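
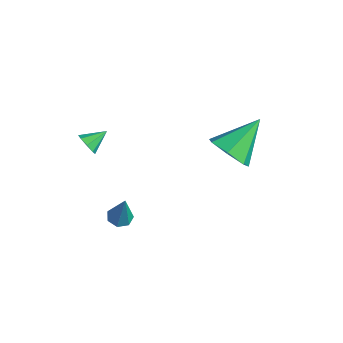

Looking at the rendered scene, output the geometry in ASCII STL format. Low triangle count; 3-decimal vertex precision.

solid 
facet normal -0.267 0.029 -0.963
outer loop
vertex -0.449 -3.233 -2.451
vertex -1.017 -3.255 -2.294
vertex -0.677 -2.78 -2.374
endloop
endfacet
facet normal 0.896 0.438 0.075
outer loop
vertex -0.449 -3.233 -2.451
vertex -0.677 -2.78 -2.374
vertex -0.563 -3.305 -0.666
endloop
endfacet
facet normal -0.269 0.030 -0.963
outer loop
vertex -0.677 -2.78 -2.374
vertex -1.017 -3.255 -2.294
vertex -1.16 -2.686 -2.236
endloop
endfacet
facet normal 0.257 0.928 0.268
outer loop
vertex -0.677 -2.78 -2.374
vertex -1.16 -2.686 -2.236
vertex -0.563 -3.305 -0.666
endloop
endfacet
facet normal -0.270 0.030 -0.962
outer loop
vertex -1.16 -2.686 -2.236
vertex -1.017 -3.255 -2.294
vertex -1.536 -3.02 -2.141
endloop
endfacet
facet normal -0.513 0.714 0.477
outer loop
vertex -1.16 -2.686 -2.236
vertex -1.536 -3.02 -2.141
vertex -0.563 -3.305 -0.666
endloop
endfacet
facet normal -0.270 0.030 -0.962
outer loop
vertex -1.536 -3.02 -2.141
vertex -1.017 -3.255 -2.294
vertex -1.521 -3.531 -2.161
endloop
endfacet
facet normal -0.838 -0.046 0.544
outer loop
vertex -1.536 -3.02 -2.141
vertex -1.521 -3.531 -2.161
vertex -0.563 -3.305 -0.666
endloop
endfacet
facet normal -0.270 0.030 -0.962
outer loop
vertex -1.521 -3.531 -2.161
vertex -1.017 -3.255 -2.294
vertex -1.127 -3.835 -2.281
endloop
endfacet
facet normal -0.471 -0.776 0.419
outer loop
vertex -1.521 -3.531 -2.161
vertex -1.127 -3.835 -2.281
vertex -0.563 -3.305 -0.666
endloop
endfacet
facet normal -0.269 0.029 -0.963
outer loop
vertex -1.127 -3.835 -2.281
vertex -1.017 -3.255 -2.294
vertex -0.65 -3.702 -2.41
endloop
endfacet
facet normal 0.312 -0.930 0.196
outer loop
vertex -1.127 -3.835 -2.281
vertex -0.65 -3.702 -2.41
vertex -0.563 -3.305 -0.666
endloop
endfacet
facet normal -0.267 0.030 -0.963
outer loop
vertex -0.65 -3.702 -2.41
vertex -1.017 -3.255 -2.294
vertex -0.449 -3.233 -2.451
endloop
endfacet
facet normal 0.920 -0.390 0.043
outer loop
vertex -0.65 -3.702 -2.41
vertex -0.449 -3.233 -2.451
vertex -0.563 -3.305 -0.666
endloop
endfacet
facet normal -0.165 -0.890 -0.425
outer loop
vertex -1.446 -4.129 2.567
vertex -1.896 -4.208 2.907
vertex -1.816 -3.977 2.392
endloop
endfacet
facet normal 0.525 0.661 -0.536
outer loop
vertex -1.446 -4.129 2.567
vertex -1.816 -3.977 2.392
vertex -1.724 -3.272 3.353
endloop
endfacet
facet normal -0.164 -0.890 -0.425
outer loop
vertex -1.816 -3.977 2.392
vertex -1.896 -4.208 2.907
vertex -2.233 -3.961 2.519
endloop
endfacet
facet normal -0.145 0.804 -0.576
outer loop
vertex -1.816 -3.977 2.392
vertex -2.233 -3.961 2.519
vertex -1.724 -3.272 3.353
endloop
endfacet
facet normal -0.165 -0.891 -0.424
outer loop
vertex -2.233 -3.961 2.519
vertex -1.896 -4.208 2.907
vertex -2.453 -4.089 2.874
endloop
endfacet
facet normal -0.684 0.709 -0.168
outer loop
vertex -2.233 -3.961 2.519
vertex -2.453 -4.089 2.874
vertex -1.724 -3.272 3.353
endloop
endfacet
facet normal -0.165 -0.890 -0.424
outer loop
vertex -2.453 -4.089 2.874
vertex -1.896 -4.208 2.907
vertex -2.346 -4.287 3.248
endloop
endfacet
facet normal -0.781 0.432 0.452
outer loop
vertex -2.453 -4.089 2.874
vertex -2.346 -4.287 3.248
vertex -1.724 -3.272 3.353
endloop
endfacet
facet normal -0.164 -0.891 -0.423
outer loop
vertex -2.346 -4.287 3.248
vertex -1.896 -4.208 2.907
vertex -1.976 -4.438 3.423
endloop
endfacet
facet normal -0.377 0.137 0.916
outer loop
vertex -2.346 -4.287 3.248
vertex -1.976 -4.438 3.423
vertex -1.724 -3.272 3.353
endloop
endfacet
facet normal -0.163 -0.892 -0.423
outer loop
vertex -1.976 -4.438 3.423
vertex -1.896 -4.208 2.907
vertex -1.559 -4.454 3.296
endloop
endfacet
facet normal 0.291 -0.005 0.957
outer loop
vertex -1.976 -4.438 3.423
vertex -1.559 -4.454 3.296
vertex -1.724 -3.272 3.353
endloop
endfacet
facet normal -0.163 -0.892 -0.423
outer loop
vertex -1.559 -4.454 3.296
vertex -1.896 -4.208 2.907
vertex -1.339 -4.326 2.941
endloop
endfacet
facet normal 0.832 0.090 0.548
outer loop
vertex -1.559 -4.454 3.296
vertex -1.339 -4.326 2.941
vertex -1.724 -3.272 3.353
endloop
endfacet
facet normal -0.163 -0.891 -0.423
outer loop
vertex -1.339 -4.326 2.941
vertex -1.896 -4.208 2.907
vertex -1.446 -4.129 2.567
endloop
endfacet
facet normal 0.927 0.367 -0.072
outer loop
vertex -1.339 -4.326 2.941
vertex -1.446 -4.129 2.567
vertex -1.724 -3.272 3.353
endloop
endfacet
facet normal -0.002 -0.815 -0.580
outer loop
vertex 2.27 0.763 1.478
vertex 1.198 0.878 1.32
vertex 2.02 1.292 0.735
endloop
endfacet
facet normal 0.877 0.478 0.045
outer loop
vertex 2.27 0.763 1.478
vertex 2.02 1.292 0.735
vertex 1.202 2.622 2.56
endloop
endfacet
facet normal -0.002 -0.815 -0.580
outer loop
vertex 2.02 1.292 0.735
vertex 1.198 0.878 1.32
vertex 1.151 1.509 0.433
endloop
endfacet
facet normal 0.358 0.824 -0.440
outer loop
vertex 2.02 1.292 0.735
vertex 1.151 1.509 0.433
vertex 1.202 2.622 2.56
endloop
endfacet
facet normal -0.002 -0.815 -0.580
outer loop
vertex 1.151 1.509 0.433
vertex 1.198 0.878 1.32
vertex 0.317 1.251 0.798
endloop
endfacet
facet normal -0.429 0.805 -0.411
outer loop
vertex 1.151 1.509 0.433
vertex 0.317 1.251 0.798
vertex 1.202 2.622 2.56
endloop
endfacet
facet normal -0.001 -0.815 -0.580
outer loop
vertex 0.317 1.251 0.798
vertex 1.198 0.878 1.32
vertex 0.147 0.712 1.556
endloop
endfacet
facet normal -0.893 0.436 0.110
outer loop
vertex 0.317 1.251 0.798
vertex 0.147 0.712 1.556
vertex 1.202 2.622 2.56
endloop
endfacet
facet normal -0.001 -0.815 -0.579
outer loop
vertex 0.147 0.712 1.556
vertex 1.198 0.878 1.32
vertex 0.768 0.298 2.137
endloop
endfacet
facet normal -0.685 -0.005 0.729
outer loop
vertex 0.147 0.712 1.556
vertex 0.768 0.298 2.137
vertex 1.202 2.622 2.56
endloop
endfacet
facet normal -0.002 -0.815 -0.579
outer loop
vertex 0.768 0.298 2.137
vertex 1.198 0.878 1.32
vertex 1.713 0.321 2.102
endloop
endfacet
facet normal 0.041 -0.186 0.982
outer loop
vertex 0.768 0.298 2.137
vertex 1.713 0.321 2.102
vertex 1.202 2.622 2.56
endloop
endfacet
facet normal -0.002 -0.815 -0.579
outer loop
vertex 1.713 0.321 2.102
vertex 1.198 0.878 1.32
vertex 2.27 0.763 1.478
endloop
endfacet
facet normal 0.736 0.029 0.677
outer loop
vertex 1.713 0.321 2.102
vertex 2.27 0.763 1.478
vertex 1.202 2.622 2.56
endloop
endfacet

endsolid


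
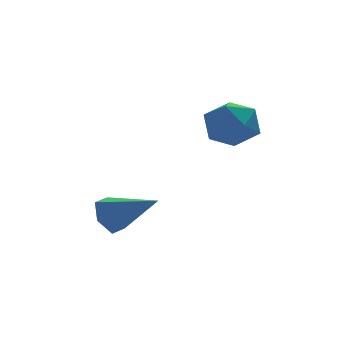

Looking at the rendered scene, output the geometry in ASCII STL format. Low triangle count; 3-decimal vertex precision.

solid 
facet normal -0.693 0.534 -0.485
outer loop
vertex -1.631 1.572 -4.213
vertex -2.087 1.531 -3.606
vertex -1.596 2.107 -3.674
endloop
endfacet
facet normal 0.911 0.261 -0.319
outer loop
vertex -1.631 1.572 -4.213
vertex -1.596 2.107 -3.674
vertex -0.813 0.549 -2.714
endloop
endfacet
facet normal -0.693 0.533 -0.485
outer loop
vertex -1.596 2.107 -3.674
vertex -2.087 1.531 -3.606
vertex -2.052 2.066 -3.068
endloop
endfacet
facet normal 0.610 0.615 0.500
outer loop
vertex -1.596 2.107 -3.674
vertex -2.052 2.066 -3.068
vertex -0.813 0.549 -2.714
endloop
endfacet
facet normal -0.693 0.533 -0.485
outer loop
vertex -2.052 2.066 -3.068
vertex -2.087 1.531 -3.606
vertex -2.543 1.49 -3.0
endloop
endfacet
facet normal -0.068 0.174 0.982
outer loop
vertex -2.052 2.066 -3.068
vertex -2.543 1.49 -3.0
vertex -0.813 0.549 -2.714
endloop
endfacet
facet normal -0.692 0.534 -0.485
outer loop
vertex -2.543 1.49 -3.0
vertex -2.087 1.531 -3.606
vertex -2.579 0.955 -3.538
endloop
endfacet
facet normal -0.444 -0.620 0.646
outer loop
vertex -2.543 1.49 -3.0
vertex -2.579 0.955 -3.538
vertex -0.813 0.549 -2.714
endloop
endfacet
facet normal -0.692 0.534 -0.485
outer loop
vertex -2.579 0.955 -3.538
vertex -2.087 1.531 -3.606
vertex -2.122 0.996 -4.145
endloop
endfacet
facet normal -0.143 -0.974 -0.174
outer loop
vertex -2.579 0.955 -3.538
vertex -2.122 0.996 -4.145
vertex -0.813 0.549 -2.714
endloop
endfacet
facet normal -0.693 0.534 -0.485
outer loop
vertex -2.122 0.996 -4.145
vertex -2.087 1.531 -3.606
vertex -1.631 1.572 -4.213
endloop
endfacet
facet normal 0.535 -0.533 -0.656
outer loop
vertex -2.122 0.996 -4.145
vertex -1.631 1.572 -4.213
vertex -0.813 0.549 -2.714
endloop
endfacet
facet normal -0.993 -0.006 -0.122
outer loop
vertex 1.021 1.692 -0.735
vertex 0.944 0.976 -0.074
vertex 0.904 1.911 0.21
endloop
endfacet
facet normal -0.725 0.646 -0.239
outer loop
vertex 1.021 1.692 -0.735
vertex 0.904 1.911 0.21
vertex 1.537 2.419 -0.335
endloop
endfacet
facet normal -0.246 0.595 -0.765
outer loop
vertex 1.021 1.692 -0.735
vertex 1.537 2.419 -0.335
vertex 1.968 1.799 -0.956
endloop
endfacet
facet normal -0.217 -0.087 -0.972
outer loop
vertex 1.021 1.692 -0.735
vertex 1.968 1.799 -0.956
vertex 1.601 0.907 -0.794
endloop
endfacet
facet normal -0.678 -0.458 -0.575
outer loop
vertex 1.021 1.692 -0.735
vertex 1.601 0.907 -0.794
vertex 0.944 0.976 -0.074
endloop
endfacet
facet normal -0.383 0.854 0.352
outer loop
vertex 1.537 2.419 -0.335
vertex 0.904 1.911 0.21
vertex 1.779 2.153 0.574
endloop
endfacet
facet normal -0.816 -0.200 0.542
outer loop
vertex 0.904 1.911 0.21
vertex 0.944 0.976 -0.074
vertex 1.412 1.261 0.736
endloop
endfacet
facet normal -0.307 -0.932 -0.191
outer loop
vertex 0.944 0.976 -0.074
vertex 1.601 0.907 -0.794
vertex 1.843 0.641 0.115
endloop
endfacet
facet normal 0.439 -0.332 -0.835
outer loop
vertex 1.601 0.907 -0.794
vertex 1.968 1.799 -0.956
vertex 2.476 1.149 -0.43
endloop
endfacet
facet normal 0.393 0.773 -0.499
outer loop
vertex 1.968 1.799 -0.956
vertex 1.537 2.419 -0.335
vertex 2.436 2.084 -0.146
endloop
endfacet
facet normal 0.217 0.087 0.972
outer loop
vertex 2.359 1.368 0.515
vertex 1.779 2.153 0.574
vertex 1.412 1.261 0.736
endloop
endfacet
facet normal 0.246 -0.595 0.765
outer loop
vertex 2.359 1.368 0.515
vertex 1.412 1.261 0.736
vertex 1.843 0.641 0.115
endloop
endfacet
facet normal 0.725 -0.646 0.239
outer loop
vertex 2.359 1.368 0.515
vertex 1.843 0.641 0.115
vertex 2.476 1.149 -0.43
endloop
endfacet
facet normal 0.993 0.006 0.122
outer loop
vertex 2.359 1.368 0.515
vertex 2.476 1.149 -0.43
vertex 2.436 2.084 -0.146
endloop
endfacet
facet normal 0.678 0.458 0.575
outer loop
vertex 2.359 1.368 0.515
vertex 2.436 2.084 -0.146
vertex 1.779 2.153 0.574
endloop
endfacet
facet normal -0.439 0.332 0.835
outer loop
vertex 1.412 1.261 0.736
vertex 1.779 2.153 0.574
vertex 0.904 1.911 0.21
endloop
endfacet
facet normal -0.393 -0.773 0.499
outer loop
vertex 1.843 0.641 0.115
vertex 1.412 1.261 0.736
vertex 0.944 0.976 -0.074
endloop
endfacet
facet normal 0.383 -0.854 -0.352
outer loop
vertex 2.476 1.149 -0.43
vertex 1.843 0.641 0.115
vertex 1.601 0.907 -0.794
endloop
endfacet
facet normal 0.816 0.200 -0.542
outer loop
vertex 2.436 2.084 -0.146
vertex 2.476 1.149 -0.43
vertex 1.968 1.799 -0.956
endloop
endfacet
facet normal 0.307 0.932 0.191
outer loop
vertex 1.779 2.153 0.574
vertex 2.436 2.084 -0.146
vertex 1.537 2.419 -0.335
endloop
endfacet

endsolid


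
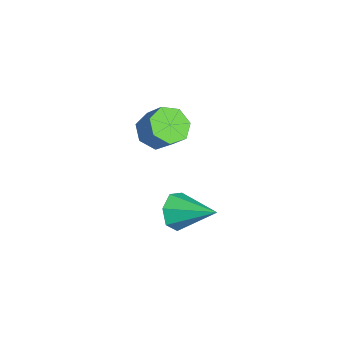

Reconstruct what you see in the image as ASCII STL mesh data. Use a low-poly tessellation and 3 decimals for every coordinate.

solid 
facet normal -0.528 -0.437 -0.728
outer loop
vertex 3.176 -1.511 -1.02
vertex 2.561 -1.483 -0.591
vertex 2.814 -0.974 -1.08
endloop
endfacet
facet normal 0.642 0.357 -0.679
outer loop
vertex 3.176 -1.511 -1.02
vertex 2.814 -0.974 -1.08
vertex 3.714 -1.065 -0.277
endloop
endfacet
facet normal 0.642 0.357 -0.679
outer loop
vertex 3.714 -1.065 -0.277
vertex 2.814 -0.974 -1.08
vertex 3.352 -0.528 -0.337
endloop
endfacet
facet normal 0.527 0.437 0.729
outer loop
vertex 3.714 -1.065 -0.277
vertex 3.352 -0.528 -0.337
vertex 3.099 -1.037 0.151
endloop
endfacet
facet normal -0.527 -0.438 -0.728
outer loop
vertex 2.814 -0.974 -1.08
vertex 2.561 -1.483 -0.591
vertex 2.262 -0.82 -0.773
endloop
endfacet
facet normal -0.034 0.868 -0.496
outer loop
vertex 2.814 -0.974 -1.08
vertex 2.262 -0.82 -0.773
vertex 3.352 -0.528 -0.337
endloop
endfacet
facet normal -0.034 0.868 -0.496
outer loop
vertex 3.352 -0.528 -0.337
vertex 2.262 -0.82 -0.773
vertex 2.8 -0.374 -0.03
endloop
endfacet
facet normal 0.527 0.437 0.729
outer loop
vertex 3.352 -0.528 -0.337
vertex 2.8 -0.374 -0.03
vertex 3.099 -1.037 0.151
endloop
endfacet
facet normal -0.527 -0.438 -0.728
outer loop
vertex 2.262 -0.82 -0.773
vertex 2.561 -1.483 -0.591
vertex 1.935 -1.165 -0.329
endloop
endfacet
facet normal -0.685 0.726 0.060
outer loop
vertex 2.262 -0.82 -0.773
vertex 1.935 -1.165 -0.329
vertex 2.8 -0.374 -0.03
endloop
endfacet
facet normal -0.685 0.726 0.060
outer loop
vertex 2.8 -0.374 -0.03
vertex 1.935 -1.165 -0.329
vertex 2.473 -0.719 0.414
endloop
endfacet
facet normal 0.528 0.437 0.728
outer loop
vertex 2.8 -0.374 -0.03
vertex 2.473 -0.719 0.414
vertex 3.099 -1.037 0.151
endloop
endfacet
facet normal -0.527 -0.437 -0.729
outer loop
vertex 1.935 -1.165 -0.329
vertex 2.561 -1.483 -0.591
vertex 2.079 -1.75 -0.082
endloop
endfacet
facet normal -0.820 0.039 0.571
outer loop
vertex 1.935 -1.165 -0.329
vertex 2.079 -1.75 -0.082
vertex 2.473 -0.719 0.414
endloop
endfacet
facet normal -0.820 0.039 0.571
outer loop
vertex 2.473 -0.719 0.414
vertex 2.079 -1.75 -0.082
vertex 2.617 -1.304 0.661
endloop
endfacet
facet normal 0.528 0.437 0.728
outer loop
vertex 2.473 -0.719 0.414
vertex 2.617 -1.304 0.661
vertex 3.099 -1.037 0.151
endloop
endfacet
facet normal -0.528 -0.436 -0.729
outer loop
vertex 2.079 -1.75 -0.082
vertex 2.561 -1.483 -0.591
vertex 2.587 -2.134 -0.22
endloop
endfacet
facet normal -0.337 -0.680 0.652
outer loop
vertex 2.079 -1.75 -0.082
vertex 2.587 -2.134 -0.22
vertex 2.617 -1.304 0.661
endloop
endfacet
facet normal -0.337 -0.680 0.652
outer loop
vertex 2.617 -1.304 0.661
vertex 2.587 -2.134 -0.22
vertex 3.125 -1.688 0.523
endloop
endfacet
facet normal 0.528 0.437 0.728
outer loop
vertex 2.617 -1.304 0.661
vertex 3.125 -1.688 0.523
vertex 3.099 -1.037 0.151
endloop
endfacet
facet normal -0.527 -0.437 -0.729
outer loop
vertex 2.587 -2.134 -0.22
vertex 2.561 -1.483 -0.591
vertex 3.075 -2.027 -0.637
endloop
endfacet
facet normal 0.400 -0.884 0.241
outer loop
vertex 2.587 -2.134 -0.22
vertex 3.075 -2.027 -0.637
vertex 3.125 -1.688 0.523
endloop
endfacet
facet normal 0.398 -0.885 0.241
outer loop
vertex 3.125 -1.688 0.523
vertex 3.075 -2.027 -0.637
vertex 3.613 -1.582 0.106
endloop
endfacet
facet normal 0.527 0.437 0.728
outer loop
vertex 3.125 -1.688 0.523
vertex 3.613 -1.582 0.106
vertex 3.099 -1.037 0.151
endloop
endfacet
facet normal -0.528 -0.437 -0.728
outer loop
vertex 3.075 -2.027 -0.637
vertex 2.561 -1.483 -0.591
vertex 3.176 -1.511 -1.02
endloop
endfacet
facet normal 0.835 -0.424 -0.351
outer loop
vertex 3.075 -2.027 -0.637
vertex 3.176 -1.511 -1.02
vertex 3.613 -1.582 0.106
endloop
endfacet
facet normal 0.835 -0.423 -0.351
outer loop
vertex 3.613 -1.582 0.106
vertex 3.176 -1.511 -1.02
vertex 3.714 -1.065 -0.277
endloop
endfacet
facet normal 0.527 0.437 0.729
outer loop
vertex 3.613 -1.582 0.106
vertex 3.714 -1.065 -0.277
vertex 3.099 -1.037 0.151
endloop
endfacet
facet normal -0.484 -0.783 -0.391
outer loop
vertex 3.703 -1.311 -3.626
vertex 3.344 -0.842 -4.121
vertex 4.014 -1.212 -4.209
endloop
endfacet
facet normal 0.871 -0.251 0.422
outer loop
vertex 3.703 -1.311 -3.626
vertex 4.014 -1.212 -4.209
vertex 4.136 0.442 -3.479
endloop
endfacet
facet normal -0.484 -0.782 -0.392
outer loop
vertex 4.014 -1.212 -4.209
vertex 3.344 -0.842 -4.121
vertex 3.821 -0.834 -4.725
endloop
endfacet
facet normal 0.949 0.066 -0.307
outer loop
vertex 4.014 -1.212 -4.209
vertex 3.821 -0.834 -4.725
vertex 4.136 0.442 -3.479
endloop
endfacet
facet normal -0.482 -0.784 -0.391
outer loop
vertex 3.821 -0.834 -4.725
vertex 3.344 -0.842 -4.121
vertex 3.268 -0.463 -4.787
endloop
endfacet
facet normal 0.455 0.562 -0.691
outer loop
vertex 3.821 -0.834 -4.725
vertex 3.268 -0.463 -4.787
vertex 4.136 0.442 -3.479
endloop
endfacet
facet normal -0.483 -0.784 -0.391
outer loop
vertex 3.268 -0.463 -4.787
vertex 3.344 -0.842 -4.121
vertex 2.773 -0.378 -4.346
endloop
endfacet
facet normal -0.242 0.866 -0.438
outer loop
vertex 3.268 -0.463 -4.787
vertex 2.773 -0.378 -4.346
vertex 4.136 0.442 -3.479
endloop
endfacet
facet normal -0.483 -0.784 -0.391
outer loop
vertex 2.773 -0.378 -4.346
vertex 3.344 -0.842 -4.121
vertex 2.708 -0.642 -3.736
endloop
endfacet
facet normal -0.613 0.747 0.258
outer loop
vertex 2.773 -0.378 -4.346
vertex 2.708 -0.642 -3.736
vertex 4.136 0.442 -3.479
endloop
endfacet
facet normal -0.483 -0.783 -0.392
outer loop
vertex 2.708 -0.642 -3.736
vertex 3.344 -0.842 -4.121
vertex 3.121 -1.057 -3.416
endloop
endfacet
facet normal -0.382 0.295 0.876
outer loop
vertex 2.708 -0.642 -3.736
vertex 3.121 -1.057 -3.416
vertex 4.136 0.442 -3.479
endloop
endfacet
facet normal -0.483 -0.783 -0.392
outer loop
vertex 3.121 -1.057 -3.416
vertex 3.344 -0.842 -4.121
vertex 3.703 -1.311 -3.626
endloop
endfacet
facet normal 0.278 -0.148 0.949
outer loop
vertex 3.121 -1.057 -3.416
vertex 3.703 -1.311 -3.626
vertex 4.136 0.442 -3.479
endloop
endfacet

endsolid


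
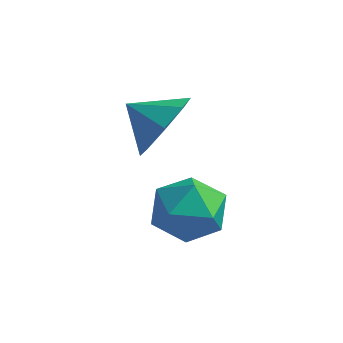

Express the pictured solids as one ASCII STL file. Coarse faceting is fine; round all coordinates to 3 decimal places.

solid 
facet normal 0.861 0.139 -0.489
outer loop
vertex -1.109 0.458 4.111
vertex -1.572 0.492 3.305
vertex -1.312 1.119 3.941
endloop
endfacet
facet normal -0.223 0.178 0.958
outer loop
vertex -1.109 0.458 4.111
vertex -1.312 1.119 3.941
vertex -2.468 0.348 3.815
endloop
endfacet
facet normal 0.860 0.140 -0.490
outer loop
vertex -1.312 1.119 3.941
vertex -1.572 0.492 3.305
vertex -1.668 1.413 3.4
endloop
endfacet
facet normal -0.473 0.605 0.640
outer loop
vertex -1.312 1.119 3.941
vertex -1.668 1.413 3.4
vertex -2.468 0.348 3.815
endloop
endfacet
facet normal 0.861 0.140 -0.489
outer loop
vertex -1.668 1.413 3.4
vertex -1.572 0.492 3.305
vertex -1.968 1.168 2.802
endloop
endfacet
facet normal -0.768 0.627 0.128
outer loop
vertex -1.668 1.413 3.4
vertex -1.968 1.168 2.802
vertex -2.468 0.348 3.815
endloop
endfacet
facet normal 0.861 0.140 -0.490
outer loop
vertex -1.968 1.168 2.802
vertex -1.572 0.492 3.305
vertex -2.036 0.527 2.5
endloop
endfacet
facet normal -0.934 0.229 -0.276
outer loop
vertex -1.968 1.168 2.802
vertex -2.036 0.527 2.5
vertex -2.468 0.348 3.815
endloop
endfacet
facet normal 0.861 0.139 -0.490
outer loop
vertex -2.036 0.527 2.5
vertex -1.572 0.492 3.305
vertex -1.833 -0.134 2.669
endloop
endfacet
facet normal -0.873 -0.354 -0.335
outer loop
vertex -2.036 0.527 2.5
vertex -1.833 -0.134 2.669
vertex -2.468 0.348 3.815
endloop
endfacet
facet normal 0.861 0.139 -0.490
outer loop
vertex -1.833 -0.134 2.669
vertex -1.572 0.492 3.305
vertex -1.477 -0.428 3.211
endloop
endfacet
facet normal -0.622 -0.783 -0.016
outer loop
vertex -1.833 -0.134 2.669
vertex -1.477 -0.428 3.211
vertex -2.468 0.348 3.815
endloop
endfacet
facet normal 0.861 0.139 -0.490
outer loop
vertex -1.477 -0.428 3.211
vertex -1.572 0.492 3.305
vertex -1.177 -0.183 3.808
endloop
endfacet
facet normal -0.328 -0.804 0.495
outer loop
vertex -1.477 -0.428 3.211
vertex -1.177 -0.183 3.808
vertex -2.468 0.348 3.815
endloop
endfacet
facet normal 0.861 0.140 -0.489
outer loop
vertex -1.177 -0.183 3.808
vertex -1.572 0.492 3.305
vertex -1.109 0.458 4.111
endloop
endfacet
facet normal -0.163 -0.407 0.899
outer loop
vertex -1.177 -0.183 3.808
vertex -1.109 0.458 4.111
vertex -2.468 0.348 3.815
endloop
endfacet
facet normal -0.853 0.402 0.334
outer loop
vertex -1.389 0.163 1.141
vertex -1.32 -0.336 1.917
vertex -0.94 0.507 1.873
endloop
endfacet
facet normal -0.506 0.858 -0.093
outer loop
vertex -1.389 0.163 1.141
vertex -0.94 0.507 1.873
vertex -0.593 0.62 1.023
endloop
endfacet
facet normal -0.420 0.543 -0.727
outer loop
vertex -1.389 0.163 1.141
vertex -0.593 0.62 1.023
vertex -0.759 -0.153 0.541
endloop
endfacet
facet normal -0.713 -0.107 -0.693
outer loop
vertex -1.389 0.163 1.141
vertex -0.759 -0.153 0.541
vertex -1.208 -0.743 1.094
endloop
endfacet
facet normal -0.980 -0.194 -0.038
outer loop
vertex -1.389 0.163 1.141
vertex -1.208 -0.743 1.094
vertex -1.32 -0.336 1.917
endloop
endfacet
facet normal 0.142 0.972 0.187
outer loop
vertex -0.593 0.62 1.023
vertex -0.94 0.507 1.873
vertex -0.032 0.403 1.726
endloop
endfacet
facet normal -0.420 0.235 0.877
outer loop
vertex -0.94 0.507 1.873
vertex -1.32 -0.336 1.917
vertex -0.481 -0.187 2.279
endloop
endfacet
facet normal -0.627 -0.729 0.275
outer loop
vertex -1.32 -0.336 1.917
vertex -1.208 -0.743 1.094
vertex -0.647 -0.96 1.797
endloop
endfacet
facet normal -0.194 -0.588 -0.785
outer loop
vertex -1.208 -0.743 1.094
vertex -0.759 -0.153 0.541
vertex -0.3 -0.847 0.947
endloop
endfacet
facet normal 0.280 0.464 -0.840
outer loop
vertex -0.759 -0.153 0.541
vertex -0.593 0.62 1.023
vertex 0.08 -0.004 0.903
endloop
endfacet
facet normal 0.713 0.107 0.693
outer loop
vertex 0.149 -0.503 1.679
vertex -0.032 0.403 1.726
vertex -0.481 -0.187 2.279
endloop
endfacet
facet normal 0.420 -0.543 0.727
outer loop
vertex 0.149 -0.503 1.679
vertex -0.481 -0.187 2.279
vertex -0.647 -0.96 1.797
endloop
endfacet
facet normal 0.506 -0.858 0.093
outer loop
vertex 0.149 -0.503 1.679
vertex -0.647 -0.96 1.797
vertex -0.3 -0.847 0.947
endloop
endfacet
facet normal 0.853 -0.402 -0.334
outer loop
vertex 0.149 -0.503 1.679
vertex -0.3 -0.847 0.947
vertex 0.08 -0.004 0.903
endloop
endfacet
facet normal 0.980 0.194 0.038
outer loop
vertex 0.149 -0.503 1.679
vertex 0.08 -0.004 0.903
vertex -0.032 0.403 1.726
endloop
endfacet
facet normal 0.194 0.588 0.785
outer loop
vertex -0.481 -0.187 2.279
vertex -0.032 0.403 1.726
vertex -0.94 0.507 1.873
endloop
endfacet
facet normal -0.280 -0.464 0.840
outer loop
vertex -0.647 -0.96 1.797
vertex -0.481 -0.187 2.279
vertex -1.32 -0.336 1.917
endloop
endfacet
facet normal -0.142 -0.972 -0.187
outer loop
vertex -0.3 -0.847 0.947
vertex -0.647 -0.96 1.797
vertex -1.208 -0.743 1.094
endloop
endfacet
facet normal 0.420 -0.235 -0.877
outer loop
vertex 0.08 -0.004 0.903
vertex -0.3 -0.847 0.947
vertex -0.759 -0.153 0.541
endloop
endfacet
facet normal 0.627 0.729 -0.275
outer loop
vertex -0.032 0.403 1.726
vertex 0.08 -0.004 0.903
vertex -0.593 0.62 1.023
endloop
endfacet

endsolid


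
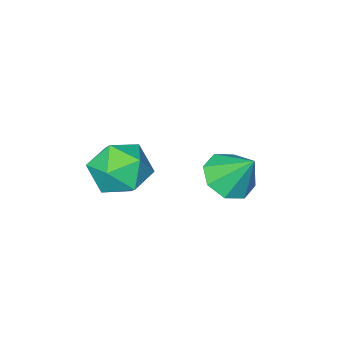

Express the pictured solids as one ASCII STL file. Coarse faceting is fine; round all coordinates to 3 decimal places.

solid 
facet normal -0.751 0.474 0.460
outer loop
vertex 3.243 2.509 -3.455
vertex 3.221 1.905 -2.869
vertex 3.713 2.579 -2.76
endloop
endfacet
facet normal -0.325 0.938 0.125
outer loop
vertex 3.243 2.509 -3.455
vertex 3.713 2.579 -2.76
vertex 4.034 2.79 -3.508
endloop
endfacet
facet normal -0.309 0.763 -0.568
outer loop
vertex 3.243 2.509 -3.455
vertex 4.034 2.79 -3.508
vertex 3.741 2.246 -4.079
endloop
endfacet
facet normal -0.727 0.190 -0.660
outer loop
vertex 3.243 2.509 -3.455
vertex 3.741 2.246 -4.079
vertex 3.239 1.699 -3.684
endloop
endfacet
facet normal -1.000 0.012 -0.025
outer loop
vertex 3.243 2.509 -3.455
vertex 3.239 1.699 -3.684
vertex 3.221 1.905 -2.869
endloop
endfacet
facet normal 0.334 0.860 0.386
outer loop
vertex 4.034 2.79 -3.508
vertex 3.713 2.579 -2.76
vertex 4.501 2.361 -2.956
endloop
endfacet
facet normal -0.355 0.109 0.929
outer loop
vertex 3.713 2.579 -2.76
vertex 3.221 1.905 -2.869
vertex 3.999 1.814 -2.561
endloop
endfacet
facet normal -0.757 -0.638 0.144
outer loop
vertex 3.221 1.905 -2.869
vertex 3.239 1.699 -3.684
vertex 3.706 1.27 -3.132
endloop
endfacet
facet normal -0.316 -0.348 -0.883
outer loop
vertex 3.239 1.699 -3.684
vertex 3.741 2.246 -4.079
vertex 4.027 1.481 -3.88
endloop
endfacet
facet normal 0.358 0.577 -0.734
outer loop
vertex 3.741 2.246 -4.079
vertex 4.034 2.79 -3.508
vertex 4.519 2.155 -3.771
endloop
endfacet
facet normal 0.727 -0.190 0.660
outer loop
vertex 4.497 1.551 -3.185
vertex 4.501 2.361 -2.956
vertex 3.999 1.814 -2.561
endloop
endfacet
facet normal 0.309 -0.763 0.568
outer loop
vertex 4.497 1.551 -3.185
vertex 3.999 1.814 -2.561
vertex 3.706 1.27 -3.132
endloop
endfacet
facet normal 0.325 -0.938 -0.125
outer loop
vertex 4.497 1.551 -3.185
vertex 3.706 1.27 -3.132
vertex 4.027 1.481 -3.88
endloop
endfacet
facet normal 0.751 -0.474 -0.460
outer loop
vertex 4.497 1.551 -3.185
vertex 4.027 1.481 -3.88
vertex 4.519 2.155 -3.771
endloop
endfacet
facet normal 1.000 -0.012 0.025
outer loop
vertex 4.497 1.551 -3.185
vertex 4.519 2.155 -3.771
vertex 4.501 2.361 -2.956
endloop
endfacet
facet normal 0.316 0.348 0.883
outer loop
vertex 3.999 1.814 -2.561
vertex 4.501 2.361 -2.956
vertex 3.713 2.579 -2.76
endloop
endfacet
facet normal -0.358 -0.577 0.734
outer loop
vertex 3.706 1.27 -3.132
vertex 3.999 1.814 -2.561
vertex 3.221 1.905 -2.869
endloop
endfacet
facet normal -0.334 -0.860 -0.386
outer loop
vertex 4.027 1.481 -3.88
vertex 3.706 1.27 -3.132
vertex 3.239 1.699 -3.684
endloop
endfacet
facet normal 0.355 -0.109 -0.929
outer loop
vertex 4.519 2.155 -3.771
vertex 4.027 1.481 -3.88
vertex 3.741 2.246 -4.079
endloop
endfacet
facet normal 0.757 0.638 -0.144
outer loop
vertex 4.501 2.361 -2.956
vertex 4.519 2.155 -3.771
vertex 4.034 2.79 -3.508
endloop
endfacet
facet normal 0.139 -0.598 -0.789
outer loop
vertex 1.833 3.374 -4.623
vertex 1.311 2.927 -4.376
vertex 1.327 3.51 -4.815
endloop
endfacet
facet normal 0.277 0.960 -0.050
outer loop
vertex 1.833 3.374 -4.623
vertex 1.327 3.51 -4.815
vertex 1.149 3.633 -3.444
endloop
endfacet
facet normal 0.137 -0.598 -0.789
outer loop
vertex 1.327 3.51 -4.815
vertex 1.311 2.927 -4.376
vertex 0.811 3.306 -4.75
endloop
endfacet
facet normal -0.379 0.916 -0.131
outer loop
vertex 1.327 3.51 -4.815
vertex 0.811 3.306 -4.75
vertex 1.149 3.633 -3.444
endloop
endfacet
facet normal 0.138 -0.597 -0.790
outer loop
vertex 0.811 3.306 -4.75
vertex 1.311 2.927 -4.376
vertex 0.588 2.879 -4.466
endloop
endfacet
facet normal -0.855 0.509 0.094
outer loop
vertex 0.811 3.306 -4.75
vertex 0.588 2.879 -4.466
vertex 1.149 3.633 -3.444
endloop
endfacet
facet normal 0.138 -0.599 -0.789
outer loop
vertex 0.588 2.879 -4.466
vertex 1.311 2.927 -4.376
vertex 0.789 2.481 -4.129
endloop
endfacet
facet normal -0.870 -0.022 0.493
outer loop
vertex 0.588 2.879 -4.466
vertex 0.789 2.481 -4.129
vertex 1.149 3.633 -3.444
endloop
endfacet
facet normal 0.138 -0.598 -0.789
outer loop
vertex 0.789 2.481 -4.129
vertex 1.311 2.927 -4.376
vertex 1.295 2.344 -3.937
endloop
endfacet
facet normal -0.415 -0.366 0.833
outer loop
vertex 0.789 2.481 -4.129
vertex 1.295 2.344 -3.937
vertex 1.149 3.633 -3.444
endloop
endfacet
facet normal 0.138 -0.598 -0.789
outer loop
vertex 1.295 2.344 -3.937
vertex 1.311 2.927 -4.376
vertex 1.811 2.549 -4.002
endloop
endfacet
facet normal 0.243 -0.322 0.915
outer loop
vertex 1.295 2.344 -3.937
vertex 1.811 2.549 -4.002
vertex 1.149 3.633 -3.444
endloop
endfacet
facet normal 0.138 -0.598 -0.789
outer loop
vertex 1.811 2.549 -4.002
vertex 1.311 2.927 -4.376
vertex 2.034 2.975 -4.286
endloop
endfacet
facet normal 0.719 0.084 0.690
outer loop
vertex 1.811 2.549 -4.002
vertex 2.034 2.975 -4.286
vertex 1.149 3.633 -3.444
endloop
endfacet
facet normal 0.138 -0.598 -0.790
outer loop
vertex 2.034 2.975 -4.286
vertex 1.311 2.927 -4.376
vertex 1.833 3.374 -4.623
endloop
endfacet
facet normal 0.733 0.615 0.290
outer loop
vertex 2.034 2.975 -4.286
vertex 1.833 3.374 -4.623
vertex 1.149 3.633 -3.444
endloop
endfacet

endsolid


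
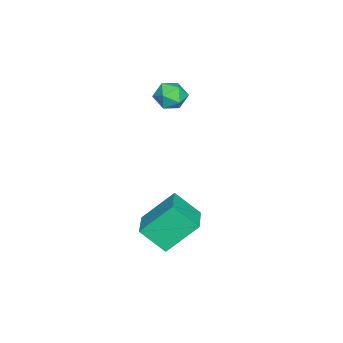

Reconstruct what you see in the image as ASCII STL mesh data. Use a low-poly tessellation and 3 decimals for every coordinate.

solid 
facet normal -0.939 -0.261 -0.225
outer loop
vertex 2.739 -2.135 -0.684
vertex 2.164 -1.077 0.488
vertex 2.686 -1.169 -1.581
endloop
endfacet
facet normal 0.342 -0.629 -0.698
outer loop
vertex 4.076 -0.783 -1.248
vertex 2.739 -2.135 -0.684
vertex 2.686 -1.169 -1.581
endloop
endfacet
facet normal -0.939 -0.261 -0.225
outer loop
vertex 2.686 -1.169 -1.581
vertex 2.164 -1.077 0.488
vertex 2.111 -0.111 -0.41
endloop
endfacet
facet normal -0.040 0.732 -0.681
outer loop
vertex 2.111 -0.111 -0.41
vertex 4.076 -0.783 -1.248
vertex 2.686 -1.169 -1.581
endloop
endfacet
facet normal 0.040 -0.732 0.680
outer loop
vertex 2.739 -2.135 -0.684
vertex 3.554 -0.691 0.821
vertex 2.164 -1.077 0.488
endloop
endfacet
facet normal 0.342 -0.630 -0.697
outer loop
vertex 4.129 -1.749 -0.35
vertex 2.739 -2.135 -0.684
vertex 4.076 -0.783 -1.248
endloop
endfacet
facet normal 0.040 -0.732 0.681
outer loop
vertex 4.129 -1.749 -0.35
vertex 3.554 -0.691 0.821
vertex 2.739 -2.135 -0.684
endloop
endfacet
facet normal -0.342 0.630 0.698
outer loop
vertex 2.164 -1.077 0.488
vertex 3.554 -0.691 0.821
vertex 2.111 -0.111 -0.41
endloop
endfacet
facet normal -0.040 0.732 -0.680
outer loop
vertex 3.501 0.275 -0.076
vertex 4.076 -0.783 -1.248
vertex 2.111 -0.111 -0.41
endloop
endfacet
facet normal -0.342 0.629 0.698
outer loop
vertex 2.111 -0.111 -0.41
vertex 3.554 -0.691 0.821
vertex 3.501 0.275 -0.076
endloop
endfacet
facet normal 0.939 0.261 0.225
outer loop
vertex 3.501 0.275 -0.076
vertex 4.129 -1.749 -0.35
vertex 4.076 -0.783 -1.248
endloop
endfacet
facet normal 0.939 0.261 0.225
outer loop
vertex 3.554 -0.691 0.821
vertex 4.129 -1.749 -0.35
vertex 3.501 0.275 -0.076
endloop
endfacet
facet normal -0.853 0.521 0.030
outer loop
vertex -1.606 -1.746 3.233
vertex -1.939 -2.271 2.88
vertex -1.918 -2.278 3.595
endloop
endfacet
facet normal -0.446 0.667 0.597
outer loop
vertex -1.606 -1.746 3.233
vertex -1.918 -2.278 3.595
vertex -1.278 -2.034 3.8
endloop
endfacet
facet normal 0.181 0.915 0.360
outer loop
vertex -1.606 -1.746 3.233
vertex -1.278 -2.034 3.8
vertex -0.903 -1.877 3.212
endloop
endfacet
facet normal 0.161 0.922 -0.352
outer loop
vertex -1.606 -1.746 3.233
vertex -0.903 -1.877 3.212
vertex -1.311 -2.023 2.643
endloop
endfacet
facet normal -0.478 0.678 -0.558
outer loop
vertex -1.606 -1.746 3.233
vertex -1.311 -2.023 2.643
vertex -1.939 -2.271 2.88
endloop
endfacet
facet normal -0.324 0.056 0.944
outer loop
vertex -1.278 -2.034 3.8
vertex -1.918 -2.278 3.595
vertex -1.409 -2.737 3.797
endloop
endfacet
facet normal -0.983 -0.181 0.027
outer loop
vertex -1.918 -2.278 3.595
vertex -1.939 -2.271 2.88
vertex -1.817 -2.883 3.228
endloop
endfacet
facet normal -0.378 0.074 -0.923
outer loop
vertex -1.939 -2.271 2.88
vertex -1.311 -2.023 2.643
vertex -1.442 -2.726 2.64
endloop
endfacet
facet normal 0.657 0.468 -0.591
outer loop
vertex -1.311 -2.023 2.643
vertex -0.903 -1.877 3.212
vertex -0.802 -2.482 2.845
endloop
endfacet
facet normal 0.690 0.457 0.562
outer loop
vertex -0.903 -1.877 3.212
vertex -1.278 -2.034 3.8
vertex -0.781 -2.489 3.56
endloop
endfacet
facet normal -0.161 -0.922 0.352
outer loop
vertex -1.114 -3.014 3.207
vertex -1.409 -2.737 3.797
vertex -1.817 -2.883 3.228
endloop
endfacet
facet normal -0.181 -0.915 -0.360
outer loop
vertex -1.114 -3.014 3.207
vertex -1.817 -2.883 3.228
vertex -1.442 -2.726 2.64
endloop
endfacet
facet normal 0.446 -0.667 -0.597
outer loop
vertex -1.114 -3.014 3.207
vertex -1.442 -2.726 2.64
vertex -0.802 -2.482 2.845
endloop
endfacet
facet normal 0.853 -0.521 -0.030
outer loop
vertex -1.114 -3.014 3.207
vertex -0.802 -2.482 2.845
vertex -0.781 -2.489 3.56
endloop
endfacet
facet normal 0.478 -0.678 0.558
outer loop
vertex -1.114 -3.014 3.207
vertex -0.781 -2.489 3.56
vertex -1.409 -2.737 3.797
endloop
endfacet
facet normal -0.657 -0.468 0.591
outer loop
vertex -1.817 -2.883 3.228
vertex -1.409 -2.737 3.797
vertex -1.918 -2.278 3.595
endloop
endfacet
facet normal -0.690 -0.457 -0.562
outer loop
vertex -1.442 -2.726 2.64
vertex -1.817 -2.883 3.228
vertex -1.939 -2.271 2.88
endloop
endfacet
facet normal 0.324 -0.056 -0.944
outer loop
vertex -0.802 -2.482 2.845
vertex -1.442 -2.726 2.64
vertex -1.311 -2.023 2.643
endloop
endfacet
facet normal 0.983 0.181 -0.027
outer loop
vertex -0.781 -2.489 3.56
vertex -0.802 -2.482 2.845
vertex -0.903 -1.877 3.212
endloop
endfacet
facet normal 0.378 -0.074 0.923
outer loop
vertex -1.409 -2.737 3.797
vertex -0.781 -2.489 3.56
vertex -1.278 -2.034 3.8
endloop
endfacet

endsolid


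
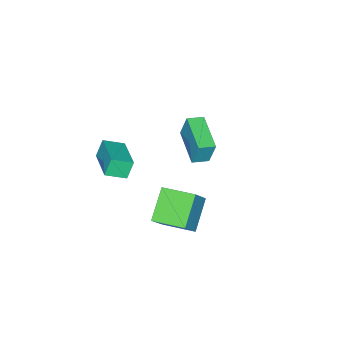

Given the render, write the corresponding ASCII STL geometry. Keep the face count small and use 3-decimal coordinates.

solid 
facet normal -0.672 0.643 -0.368
outer loop
vertex 1.742 -0.91 2.014
vertex 3.044 0.738 2.517
vertex 2.203 -0.98 1.05
endloop
endfacet
facet normal -0.603 -0.763 -0.233
outer loop
vertex 2.996 -1.738 1.483
vertex 1.742 -0.91 2.014
vertex 2.203 -0.98 1.05
endloop
endfacet
facet normal -0.673 0.643 -0.367
outer loop
vertex 2.203 -0.98 1.05
vertex 3.044 0.738 2.517
vertex 3.504 0.669 1.553
endloop
endfacet
facet normal 0.430 -0.065 -0.901
outer loop
vertex 3.504 0.669 1.553
vertex 2.996 -1.738 1.483
vertex 2.203 -0.98 1.05
endloop
endfacet
facet normal -0.430 0.065 0.901
outer loop
vertex 1.742 -0.91 2.014
vertex 3.837 -0.02 2.95
vertex 3.044 0.738 2.517
endloop
endfacet
facet normal -0.603 -0.763 -0.233
outer loop
vertex 2.536 -1.669 2.447
vertex 1.742 -0.91 2.014
vertex 2.996 -1.738 1.483
endloop
endfacet
facet normal -0.430 0.064 0.901
outer loop
vertex 2.536 -1.669 2.447
vertex 3.837 -0.02 2.95
vertex 1.742 -0.91 2.014
endloop
endfacet
facet normal 0.603 0.763 0.233
outer loop
vertex 3.044 0.738 2.517
vertex 3.837 -0.02 2.95
vertex 3.504 0.669 1.553
endloop
endfacet
facet normal 0.430 -0.064 -0.901
outer loop
vertex 4.298 -0.09 1.986
vertex 2.996 -1.738 1.483
vertex 3.504 0.669 1.553
endloop
endfacet
facet normal 0.603 0.763 0.233
outer loop
vertex 3.504 0.669 1.553
vertex 3.837 -0.02 2.95
vertex 4.298 -0.09 1.986
endloop
endfacet
facet normal 0.672 -0.643 0.367
outer loop
vertex 4.298 -0.09 1.986
vertex 2.536 -1.669 2.447
vertex 2.996 -1.738 1.483
endloop
endfacet
facet normal 0.672 -0.643 0.368
outer loop
vertex 3.837 -0.02 2.95
vertex 2.536 -1.669 2.447
vertex 4.298 -0.09 1.986
endloop
endfacet
facet normal -0.615 -0.098 -0.783
outer loop
vertex 2.632 2.807 1.135
vertex 2.177 4.501 1.281
vertex 4.07 3.296 -0.056
endloop
endfacet
facet normal 0.258 -0.962 -0.083
outer loop
vertex 5.103 3.459 1.259
vertex 2.632 2.807 1.135
vertex 4.07 3.296 -0.056
endloop
endfacet
facet normal -0.615 -0.097 -0.783
outer loop
vertex 4.07 3.296 -0.056
vertex 2.177 4.501 1.281
vertex 3.616 4.99 0.09
endloop
endfacet
facet normal 0.745 0.253 -0.617
outer loop
vertex 3.616 4.99 0.09
vertex 5.103 3.459 1.259
vertex 4.07 3.296 -0.056
endloop
endfacet
facet normal -0.745 -0.253 0.617
outer loop
vertex 2.632 2.807 1.135
vertex 3.21 4.664 2.596
vertex 2.177 4.501 1.281
endloop
endfacet
facet normal 0.258 -0.963 -0.083
outer loop
vertex 3.664 2.97 2.45
vertex 2.632 2.807 1.135
vertex 5.103 3.459 1.259
endloop
endfacet
facet normal -0.746 -0.253 0.617
outer loop
vertex 3.664 2.97 2.45
vertex 3.21 4.664 2.596
vertex 2.632 2.807 1.135
endloop
endfacet
facet normal -0.258 0.963 0.083
outer loop
vertex 2.177 4.501 1.281
vertex 3.21 4.664 2.596
vertex 3.616 4.99 0.09
endloop
endfacet
facet normal 0.746 0.253 -0.616
outer loop
vertex 4.648 5.153 1.405
vertex 5.103 3.459 1.259
vertex 3.616 4.99 0.09
endloop
endfacet
facet normal -0.258 0.962 0.083
outer loop
vertex 3.616 4.99 0.09
vertex 3.21 4.664 2.596
vertex 4.648 5.153 1.405
endloop
endfacet
facet normal 0.615 0.098 0.783
outer loop
vertex 4.648 5.153 1.405
vertex 3.664 2.97 2.45
vertex 5.103 3.459 1.259
endloop
endfacet
facet normal 0.615 0.097 0.783
outer loop
vertex 3.21 4.664 2.596
vertex 3.664 2.97 2.45
vertex 4.648 5.153 1.405
endloop
endfacet
facet normal -0.815 0.554 -0.169
outer loop
vertex -3.238 0.278 1.066
vertex -1.964 2.012 0.608
vertex -3.211 -0.126 -0.388
endloop
endfacet
facet normal -0.578 -0.789 0.208
outer loop
vertex -2.436 -0.652 -0.228
vertex -3.238 0.278 1.066
vertex -3.211 -0.126 -0.388
endloop
endfacet
facet normal -0.815 0.554 -0.169
outer loop
vertex -3.211 -0.126 -0.388
vertex -1.964 2.012 0.608
vertex -1.937 1.608 -0.847
endloop
endfacet
facet normal 0.017 -0.268 -0.963
outer loop
vertex -1.937 1.608 -0.847
vertex -2.436 -0.652 -0.228
vertex -3.211 -0.126 -0.388
endloop
endfacet
facet normal -0.017 0.267 0.963
outer loop
vertex -3.238 0.278 1.066
vertex -1.189 1.486 0.768
vertex -1.964 2.012 0.608
endloop
endfacet
facet normal -0.579 -0.789 0.208
outer loop
vertex -2.463 -0.248 1.227
vertex -3.238 0.278 1.066
vertex -2.436 -0.652 -0.228
endloop
endfacet
facet normal -0.018 0.268 0.963
outer loop
vertex -2.463 -0.248 1.227
vertex -1.189 1.486 0.768
vertex -3.238 0.278 1.066
endloop
endfacet
facet normal 0.578 0.789 -0.208
outer loop
vertex -1.964 2.012 0.608
vertex -1.189 1.486 0.768
vertex -1.937 1.608 -0.847
endloop
endfacet
facet normal 0.018 -0.268 -0.963
outer loop
vertex -1.162 1.082 -0.686
vertex -2.436 -0.652 -0.228
vertex -1.937 1.608 -0.847
endloop
endfacet
facet normal 0.579 0.789 -0.208
outer loop
vertex -1.937 1.608 -0.847
vertex -1.189 1.486 0.768
vertex -1.162 1.082 -0.686
endloop
endfacet
facet normal 0.815 -0.554 0.169
outer loop
vertex -1.162 1.082 -0.686
vertex -2.463 -0.248 1.227
vertex -2.436 -0.652 -0.228
endloop
endfacet
facet normal 0.815 -0.554 0.169
outer loop
vertex -1.189 1.486 0.768
vertex -2.463 -0.248 1.227
vertex -1.162 1.082 -0.686
endloop
endfacet

endsolid


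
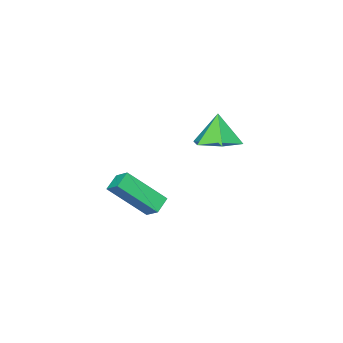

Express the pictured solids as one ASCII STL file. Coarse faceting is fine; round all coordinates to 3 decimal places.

solid 
facet normal 0.260 0.271 -0.927
outer loop
vertex 1.917 2.379 3.193
vertex 1.36 1.636 2.82
vertex 0.955 2.539 2.97
endloop
endfacet
facet normal -0.064 0.661 0.748
outer loop
vertex 1.917 2.379 3.193
vertex 0.955 2.539 2.97
vertex 1.0 1.264 4.1
endloop
endfacet
facet normal 0.260 0.271 -0.927
outer loop
vertex 0.955 2.539 2.97
vertex 1.36 1.636 2.82
vertex 0.398 1.797 2.597
endloop
endfacet
facet normal -0.806 0.376 0.456
outer loop
vertex 0.955 2.539 2.97
vertex 0.398 1.797 2.597
vertex 1.0 1.264 4.1
endloop
endfacet
facet normal 0.260 0.270 -0.927
outer loop
vertex 0.398 1.797 2.597
vertex 1.36 1.636 2.82
vertex 0.803 0.894 2.448
endloop
endfacet
facet normal -0.881 -0.428 0.201
outer loop
vertex 0.398 1.797 2.597
vertex 0.803 0.894 2.448
vertex 1.0 1.264 4.1
endloop
endfacet
facet normal 0.260 0.270 -0.927
outer loop
vertex 0.803 0.894 2.448
vertex 1.36 1.636 2.82
vertex 1.764 0.734 2.671
endloop
endfacet
facet normal -0.213 -0.948 0.238
outer loop
vertex 0.803 0.894 2.448
vertex 1.764 0.734 2.671
vertex 1.0 1.264 4.1
endloop
endfacet
facet normal 0.261 0.270 -0.927
outer loop
vertex 1.764 0.734 2.671
vertex 1.36 1.636 2.82
vertex 2.321 1.476 3.044
endloop
endfacet
facet normal 0.529 -0.663 0.529
outer loop
vertex 1.764 0.734 2.671
vertex 2.321 1.476 3.044
vertex 1.0 1.264 4.1
endloop
endfacet
facet normal 0.261 0.270 -0.927
outer loop
vertex 2.321 1.476 3.044
vertex 1.36 1.636 2.82
vertex 1.917 2.379 3.193
endloop
endfacet
facet normal 0.604 0.141 0.784
outer loop
vertex 2.321 1.476 3.044
vertex 1.917 2.379 3.193
vertex 1.0 1.264 4.1
endloop
endfacet
facet normal -0.487 0.548 -0.680
outer loop
vertex 1.473 -1.603 -1.976
vertex 1.527 -0.916 -1.461
vertex 2.197 -1.396 -2.327
endloop
endfacet
facet normal -0.062 -0.798 -0.599
outer loop
vertex 3.233 -2.564 -0.879
vertex 1.473 -1.603 -1.976
vertex 2.197 -1.396 -2.327
endloop
endfacet
facet normal -0.486 0.548 -0.680
outer loop
vertex 2.197 -1.396 -2.327
vertex 1.527 -0.916 -1.461
vertex 2.25 -0.71 -1.812
endloop
endfacet
facet normal 0.871 0.250 -0.422
outer loop
vertex 2.25 -0.71 -1.812
vertex 3.233 -2.564 -0.879
vertex 2.197 -1.396 -2.327
endloop
endfacet
facet normal -0.871 -0.249 0.423
outer loop
vertex 1.473 -1.603 -1.976
vertex 2.563 -2.084 -0.013
vertex 1.527 -0.916 -1.461
endloop
endfacet
facet normal -0.063 -0.799 -0.599
outer loop
vertex 2.51 -2.77 -0.528
vertex 1.473 -1.603 -1.976
vertex 3.233 -2.564 -0.879
endloop
endfacet
facet normal -0.871 -0.250 0.423
outer loop
vertex 2.51 -2.77 -0.528
vertex 2.563 -2.084 -0.013
vertex 1.473 -1.603 -1.976
endloop
endfacet
facet normal 0.063 0.798 0.599
outer loop
vertex 1.527 -0.916 -1.461
vertex 2.563 -2.084 -0.013
vertex 2.25 -0.71 -1.812
endloop
endfacet
facet normal 0.871 0.249 -0.423
outer loop
vertex 3.287 -1.877 -0.364
vertex 3.233 -2.564 -0.879
vertex 2.25 -0.71 -1.812
endloop
endfacet
facet normal 0.062 0.798 0.599
outer loop
vertex 2.25 -0.71 -1.812
vertex 2.563 -2.084 -0.013
vertex 3.287 -1.877 -0.364
endloop
endfacet
facet normal 0.486 -0.548 0.680
outer loop
vertex 3.287 -1.877 -0.364
vertex 2.51 -2.77 -0.528
vertex 3.233 -2.564 -0.879
endloop
endfacet
facet normal 0.487 -0.548 0.680
outer loop
vertex 2.563 -2.084 -0.013
vertex 2.51 -2.77 -0.528
vertex 3.287 -1.877 -0.364
endloop
endfacet

endsolid


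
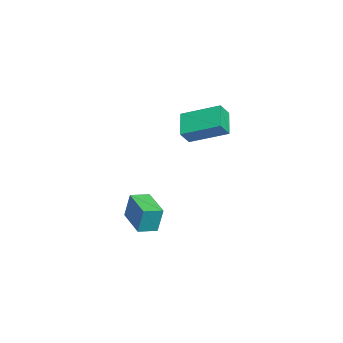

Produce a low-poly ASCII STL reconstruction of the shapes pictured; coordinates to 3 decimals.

solid 
facet normal -0.909 -0.391 0.144
outer loop
vertex 3.025 0.614 -0.759
vertex 2.639 1.459 -0.902
vertex 2.932 0.352 -2.06
endloop
endfacet
facet normal 0.411 -0.899 0.152
outer loop
vertex 4.441 1.001 -2.298
vertex 3.025 0.614 -0.759
vertex 2.932 0.352 -2.06
endloop
endfacet
facet normal -0.909 -0.391 0.144
outer loop
vertex 2.932 0.352 -2.06
vertex 2.639 1.459 -0.902
vertex 2.546 1.197 -2.203
endloop
endfacet
facet normal -0.069 -0.197 -0.978
outer loop
vertex 2.546 1.197 -2.203
vertex 4.441 1.001 -2.298
vertex 2.932 0.352 -2.06
endloop
endfacet
facet normal 0.069 0.197 0.978
outer loop
vertex 3.025 0.614 -0.759
vertex 4.148 2.108 -1.14
vertex 2.639 1.459 -0.902
endloop
endfacet
facet normal 0.411 -0.899 0.152
outer loop
vertex 4.534 1.263 -0.997
vertex 3.025 0.614 -0.759
vertex 4.441 1.001 -2.298
endloop
endfacet
facet normal 0.069 0.197 0.978
outer loop
vertex 4.534 1.263 -0.997
vertex 4.148 2.108 -1.14
vertex 3.025 0.614 -0.759
endloop
endfacet
facet normal -0.411 0.899 -0.152
outer loop
vertex 2.639 1.459 -0.902
vertex 4.148 2.108 -1.14
vertex 2.546 1.197 -2.203
endloop
endfacet
facet normal -0.069 -0.197 -0.978
outer loop
vertex 4.055 1.846 -2.441
vertex 4.441 1.001 -2.298
vertex 2.546 1.197 -2.203
endloop
endfacet
facet normal -0.411 0.899 -0.152
outer loop
vertex 2.546 1.197 -2.203
vertex 4.148 2.108 -1.14
vertex 4.055 1.846 -2.441
endloop
endfacet
facet normal 0.909 0.391 -0.144
outer loop
vertex 4.055 1.846 -2.441
vertex 4.534 1.263 -0.997
vertex 4.441 1.001 -2.298
endloop
endfacet
facet normal 0.909 0.391 -0.144
outer loop
vertex 4.148 2.108 -1.14
vertex 4.534 1.263 -0.997
vertex 4.055 1.846 -2.441
endloop
endfacet
facet normal -0.483 0.443 -0.755
outer loop
vertex 2.295 3.2 3.481
vertex 2.747 4.93 4.207
vertex 3.442 3.206 2.751
endloop
endfacet
facet normal -0.234 -0.897 -0.375
outer loop
vertex 3.853 2.83 3.393
vertex 2.295 3.2 3.481
vertex 3.442 3.206 2.751
endloop
endfacet
facet normal -0.483 0.443 -0.755
outer loop
vertex 3.442 3.206 2.751
vertex 2.747 4.93 4.207
vertex 3.894 4.937 3.477
endloop
endfacet
facet normal 0.844 0.005 -0.537
outer loop
vertex 3.894 4.937 3.477
vertex 3.853 2.83 3.393
vertex 3.442 3.206 2.751
endloop
endfacet
facet normal -0.844 -0.005 0.537
outer loop
vertex 2.295 3.2 3.481
vertex 3.158 4.554 4.849
vertex 2.747 4.93 4.207
endloop
endfacet
facet normal -0.234 -0.896 -0.376
outer loop
vertex 2.706 2.823 4.123
vertex 2.295 3.2 3.481
vertex 3.853 2.83 3.393
endloop
endfacet
facet normal -0.844 -0.005 0.537
outer loop
vertex 2.706 2.823 4.123
vertex 3.158 4.554 4.849
vertex 2.295 3.2 3.481
endloop
endfacet
facet normal 0.234 0.897 0.376
outer loop
vertex 2.747 4.93 4.207
vertex 3.158 4.554 4.849
vertex 3.894 4.937 3.477
endloop
endfacet
facet normal 0.844 0.005 -0.537
outer loop
vertex 4.305 4.56 4.119
vertex 3.853 2.83 3.393
vertex 3.894 4.937 3.477
endloop
endfacet
facet normal 0.235 0.896 0.376
outer loop
vertex 3.894 4.937 3.477
vertex 3.158 4.554 4.849
vertex 4.305 4.56 4.119
endloop
endfacet
facet normal 0.483 -0.443 0.755
outer loop
vertex 4.305 4.56 4.119
vertex 2.706 2.823 4.123
vertex 3.853 2.83 3.393
endloop
endfacet
facet normal 0.483 -0.443 0.755
outer loop
vertex 3.158 4.554 4.849
vertex 2.706 2.823 4.123
vertex 4.305 4.56 4.119
endloop
endfacet

endsolid


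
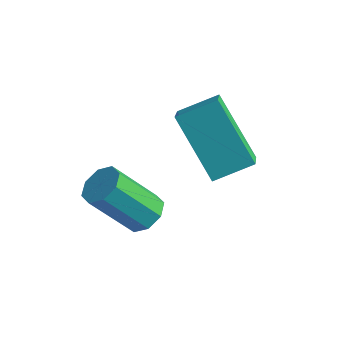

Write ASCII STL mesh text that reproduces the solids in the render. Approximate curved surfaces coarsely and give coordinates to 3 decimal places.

solid 
facet normal -0.616 -0.683 -0.391
outer loop
vertex -2.602 -1.885 -0.942
vertex -3.05 -1.136 -1.544
vertex -1.266 -2.256 -2.398
endloop
endfacet
facet normal 0.423 -0.706 0.568
outer loop
vertex -0.57 -1.484 -1.956
vertex -2.602 -1.885 -0.942
vertex -1.266 -2.256 -2.398
endloop
endfacet
facet normal -0.616 -0.683 -0.391
outer loop
vertex -1.266 -2.256 -2.398
vertex -3.05 -1.136 -1.544
vertex -1.714 -1.507 -3.0
endloop
endfacet
facet normal 0.665 -0.185 -0.724
outer loop
vertex -1.714 -1.507 -3.0
vertex -0.57 -1.484 -1.956
vertex -1.266 -2.256 -2.398
endloop
endfacet
facet normal -0.665 0.185 0.724
outer loop
vertex -2.602 -1.885 -0.942
vertex -2.354 -0.364 -1.102
vertex -3.05 -1.136 -1.544
endloop
endfacet
facet normal 0.423 -0.706 0.568
outer loop
vertex -1.906 -1.113 -0.5
vertex -2.602 -1.885 -0.942
vertex -0.57 -1.484 -1.956
endloop
endfacet
facet normal -0.665 0.185 0.724
outer loop
vertex -1.906 -1.113 -0.5
vertex -2.354 -0.364 -1.102
vertex -2.602 -1.885 -0.942
endloop
endfacet
facet normal -0.423 0.706 -0.568
outer loop
vertex -3.05 -1.136 -1.544
vertex -2.354 -0.364 -1.102
vertex -1.714 -1.507 -3.0
endloop
endfacet
facet normal 0.665 -0.185 -0.724
outer loop
vertex -1.018 -0.735 -2.558
vertex -0.57 -1.484 -1.956
vertex -1.714 -1.507 -3.0
endloop
endfacet
facet normal -0.423 0.706 -0.568
outer loop
vertex -1.714 -1.507 -3.0
vertex -2.354 -0.364 -1.102
vertex -1.018 -0.735 -2.558
endloop
endfacet
facet normal 0.616 0.683 0.391
outer loop
vertex -1.018 -0.735 -2.558
vertex -1.906 -1.113 -0.5
vertex -0.57 -1.484 -1.956
endloop
endfacet
facet normal 0.616 0.683 0.391
outer loop
vertex -2.354 -0.364 -1.102
vertex -1.906 -1.113 -0.5
vertex -1.018 -0.735 -2.558
endloop
endfacet
facet normal 0.472 0.419 -0.776
outer loop
vertex -2.268 -2.796 -3.382
vertex -2.599 -3.112 -3.754
vertex -2.649 -2.583 -3.499
endloop
endfacet
facet normal 0.257 0.776 0.575
outer loop
vertex -2.268 -2.796 -3.382
vertex -2.649 -2.583 -3.499
vertex -3.05 -3.491 -2.094
endloop
endfacet
facet normal 0.259 0.776 0.575
outer loop
vertex -3.05 -3.491 -2.094
vertex -2.649 -2.583 -3.499
vertex -3.431 -3.278 -2.21
endloop
endfacet
facet normal -0.471 -0.419 0.776
outer loop
vertex -3.05 -3.491 -2.094
vertex -3.431 -3.278 -2.21
vertex -3.381 -3.808 -2.466
endloop
endfacet
facet normal 0.472 0.419 -0.776
outer loop
vertex -2.649 -2.583 -3.499
vertex -2.599 -3.112 -3.754
vertex -3.0 -2.68 -3.765
endloop
endfacet
facet normal -0.414 0.882 0.225
outer loop
vertex -2.649 -2.583 -3.499
vertex -3.0 -2.68 -3.765
vertex -3.431 -3.278 -2.21
endloop
endfacet
facet normal -0.413 0.882 0.225
outer loop
vertex -3.431 -3.278 -2.21
vertex -3.0 -2.68 -3.765
vertex -3.783 -3.375 -2.476
endloop
endfacet
facet normal -0.471 -0.419 0.776
outer loop
vertex -3.431 -3.278 -2.21
vertex -3.783 -3.375 -2.476
vertex -3.381 -3.808 -2.466
endloop
endfacet
facet normal 0.472 0.418 -0.776
outer loop
vertex -3.0 -2.68 -3.765
vertex -2.599 -3.112 -3.754
vertex -3.117 -3.031 -4.025
endloop
endfacet
facet normal -0.843 0.472 -0.258
outer loop
vertex -3.0 -2.68 -3.765
vertex -3.117 -3.031 -4.025
vertex -3.783 -3.375 -2.476
endloop
endfacet
facet normal -0.844 0.470 -0.258
outer loop
vertex -3.783 -3.375 -2.476
vertex -3.117 -3.031 -4.025
vertex -3.899 -3.726 -2.736
endloop
endfacet
facet normal -0.471 -0.419 0.776
outer loop
vertex -3.783 -3.375 -2.476
vertex -3.899 -3.726 -2.736
vertex -3.381 -3.808 -2.466
endloop
endfacet
facet normal 0.472 0.419 -0.776
outer loop
vertex -3.117 -3.031 -4.025
vertex -2.599 -3.112 -3.754
vertex -2.93 -3.429 -4.126
endloop
endfacet
facet normal -0.779 -0.216 -0.589
outer loop
vertex -3.117 -3.031 -4.025
vertex -2.93 -3.429 -4.126
vertex -3.899 -3.726 -2.736
endloop
endfacet
facet normal -0.779 -0.215 -0.589
outer loop
vertex -3.899 -3.726 -2.736
vertex -2.93 -3.429 -4.126
vertex -3.712 -4.124 -2.838
endloop
endfacet
facet normal -0.471 -0.420 0.776
outer loop
vertex -3.899 -3.726 -2.736
vertex -3.712 -4.124 -2.838
vertex -3.381 -3.808 -2.466
endloop
endfacet
facet normal 0.471 0.419 -0.776
outer loop
vertex -2.93 -3.429 -4.126
vertex -2.599 -3.112 -3.754
vertex -2.549 -3.642 -4.01
endloop
endfacet
facet normal -0.258 -0.776 -0.576
outer loop
vertex -2.93 -3.429 -4.126
vertex -2.549 -3.642 -4.01
vertex -3.712 -4.124 -2.838
endloop
endfacet
facet normal -0.258 -0.777 -0.575
outer loop
vertex -3.712 -4.124 -2.838
vertex -2.549 -3.642 -4.01
vertex -3.331 -4.337 -2.721
endloop
endfacet
facet normal -0.472 -0.419 0.776
outer loop
vertex -3.712 -4.124 -2.838
vertex -3.331 -4.337 -2.721
vertex -3.381 -3.808 -2.466
endloop
endfacet
facet normal 0.471 0.419 -0.776
outer loop
vertex -2.549 -3.642 -4.01
vertex -2.599 -3.112 -3.754
vertex -2.197 -3.545 -3.744
endloop
endfacet
facet normal 0.413 -0.882 -0.225
outer loop
vertex -2.549 -3.642 -4.01
vertex -2.197 -3.545 -3.744
vertex -3.331 -4.337 -2.721
endloop
endfacet
facet normal 0.414 -0.882 -0.224
outer loop
vertex -3.331 -4.337 -2.721
vertex -2.197 -3.545 -3.744
vertex -2.98 -4.24 -2.455
endloop
endfacet
facet normal -0.472 -0.419 0.776
outer loop
vertex -3.331 -4.337 -2.721
vertex -2.98 -4.24 -2.455
vertex -3.381 -3.808 -2.466
endloop
endfacet
facet normal 0.471 0.419 -0.776
outer loop
vertex -2.197 -3.545 -3.744
vertex -2.599 -3.112 -3.754
vertex -2.081 -3.194 -3.484
endloop
endfacet
facet normal 0.844 -0.470 0.259
outer loop
vertex -2.197 -3.545 -3.744
vertex -2.081 -3.194 -3.484
vertex -2.98 -4.24 -2.455
endloop
endfacet
facet normal 0.843 -0.472 0.257
outer loop
vertex -2.98 -4.24 -2.455
vertex -2.081 -3.194 -3.484
vertex -2.863 -3.889 -2.195
endloop
endfacet
facet normal -0.472 -0.418 0.776
outer loop
vertex -2.98 -4.24 -2.455
vertex -2.863 -3.889 -2.195
vertex -3.381 -3.808 -2.466
endloop
endfacet
facet normal 0.471 0.420 -0.776
outer loop
vertex -2.081 -3.194 -3.484
vertex -2.599 -3.112 -3.754
vertex -2.268 -2.796 -3.382
endloop
endfacet
facet normal 0.779 0.215 0.589
outer loop
vertex -2.081 -3.194 -3.484
vertex -2.268 -2.796 -3.382
vertex -2.863 -3.889 -2.195
endloop
endfacet
facet normal 0.778 0.216 0.589
outer loop
vertex -2.863 -3.889 -2.195
vertex -2.268 -2.796 -3.382
vertex -3.05 -3.491 -2.094
endloop
endfacet
facet normal -0.472 -0.419 0.776
outer loop
vertex -2.863 -3.889 -2.195
vertex -3.05 -3.491 -2.094
vertex -3.381 -3.808 -2.466
endloop
endfacet

endsolid


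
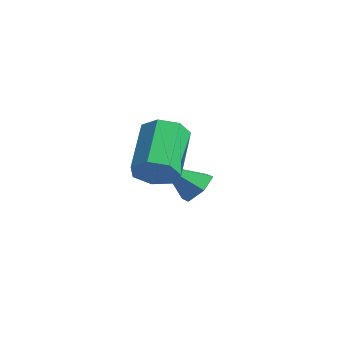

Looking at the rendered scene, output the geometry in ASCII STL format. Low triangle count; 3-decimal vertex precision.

solid 
facet normal 0.404 0.627 -0.666
outer loop
vertex -1.257 2.529 -0.017
vertex -1.931 2.78 -0.189
vertex -1.543 3.104 0.351
endloop
endfacet
facet normal 0.609 -0.190 0.770
outer loop
vertex -1.257 2.529 -0.017
vertex -1.543 3.104 0.351
vertex -2.549 1.82 0.829
endloop
endfacet
facet normal 0.403 0.628 -0.666
outer loop
vertex -1.543 3.104 0.351
vertex -1.931 2.78 -0.189
vertex -2.218 3.355 0.179
endloop
endfacet
facet normal -0.082 0.404 0.911
outer loop
vertex -1.543 3.104 0.351
vertex -2.218 3.355 0.179
vertex -2.549 1.82 0.829
endloop
endfacet
facet normal 0.403 0.628 -0.666
outer loop
vertex -2.218 3.355 0.179
vertex -1.931 2.78 -0.189
vertex -2.606 3.031 -0.361
endloop
endfacet
facet normal -0.847 0.351 0.398
outer loop
vertex -2.218 3.355 0.179
vertex -2.606 3.031 -0.361
vertex -2.549 1.82 0.829
endloop
endfacet
facet normal 0.403 0.628 -0.665
outer loop
vertex -2.606 3.031 -0.361
vertex -1.931 2.78 -0.189
vertex -2.32 2.457 -0.73
endloop
endfacet
facet normal -0.921 -0.295 -0.256
outer loop
vertex -2.606 3.031 -0.361
vertex -2.32 2.457 -0.73
vertex -2.549 1.82 0.829
endloop
endfacet
facet normal 0.404 0.628 -0.665
outer loop
vertex -2.32 2.457 -0.73
vertex -1.931 2.78 -0.189
vertex -1.645 2.206 -0.557
endloop
endfacet
facet normal -0.229 -0.889 -0.397
outer loop
vertex -2.32 2.457 -0.73
vertex -1.645 2.206 -0.557
vertex -2.549 1.82 0.829
endloop
endfacet
facet normal 0.404 0.628 -0.666
outer loop
vertex -1.645 2.206 -0.557
vertex -1.931 2.78 -0.189
vertex -1.257 2.529 -0.017
endloop
endfacet
facet normal 0.535 -0.837 0.116
outer loop
vertex -1.645 2.206 -0.557
vertex -1.257 2.529 -0.017
vertex -2.549 1.82 0.829
endloop
endfacet
facet normal 0.574 -0.598 -0.559
outer loop
vertex 1.767 -0.566 2.421
vertex 1.227 -1.1 2.437
vertex 1.323 -0.538 1.935
endloop
endfacet
facet normal 0.465 0.800 -0.379
outer loop
vertex 1.767 -0.566 2.421
vertex 1.323 -0.538 1.935
vertex 0.654 0.594 3.507
endloop
endfacet
facet normal 0.465 0.800 -0.379
outer loop
vertex 0.654 0.594 3.507
vertex 1.323 -0.538 1.935
vertex 0.209 0.622 3.02
endloop
endfacet
facet normal -0.574 0.598 0.559
outer loop
vertex 0.654 0.594 3.507
vertex 0.209 0.622 3.02
vertex 0.113 0.06 3.523
endloop
endfacet
facet normal 0.574 -0.598 -0.560
outer loop
vertex 1.323 -0.538 1.935
vertex 1.227 -1.1 2.437
vertex 0.806 -0.933 1.827
endloop
endfacet
facet normal -0.237 0.532 -0.813
outer loop
vertex 1.323 -0.538 1.935
vertex 0.806 -0.933 1.827
vertex 0.209 0.622 3.02
endloop
endfacet
facet normal -0.237 0.532 -0.813
outer loop
vertex 0.209 0.622 3.02
vertex 0.806 -0.933 1.827
vertex -0.307 0.227 2.912
endloop
endfacet
facet normal -0.575 0.598 0.559
outer loop
vertex 0.209 0.622 3.02
vertex -0.307 0.227 2.912
vertex 0.113 0.06 3.523
endloop
endfacet
facet normal 0.574 -0.598 -0.560
outer loop
vertex 0.806 -0.933 1.827
vertex 1.227 -1.1 2.437
vertex 0.606 -1.454 2.179
endloop
endfacet
facet normal -0.761 -0.137 -0.634
outer loop
vertex 0.806 -0.933 1.827
vertex 0.606 -1.454 2.179
vertex -0.307 0.227 2.912
endloop
endfacet
facet normal -0.760 -0.136 -0.635
outer loop
vertex -0.307 0.227 2.912
vertex 0.606 -1.454 2.179
vertex -0.508 -0.294 3.264
endloop
endfacet
facet normal -0.574 0.599 0.558
outer loop
vertex -0.307 0.227 2.912
vertex -0.508 -0.294 3.264
vertex 0.113 0.06 3.523
endloop
endfacet
facet normal 0.574 -0.599 -0.559
outer loop
vertex 0.606 -1.454 2.179
vertex 1.227 -1.1 2.437
vertex 0.873 -1.708 2.725
endloop
endfacet
facet normal -0.711 -0.703 0.021
outer loop
vertex 0.606 -1.454 2.179
vertex 0.873 -1.708 2.725
vertex -0.508 -0.294 3.264
endloop
endfacet
facet normal -0.711 -0.703 0.022
outer loop
vertex -0.508 -0.294 3.264
vertex 0.873 -1.708 2.725
vertex -0.24 -0.548 3.81
endloop
endfacet
facet normal -0.574 0.598 0.560
outer loop
vertex -0.508 -0.294 3.264
vertex -0.24 -0.548 3.81
vertex 0.113 0.06 3.523
endloop
endfacet
facet normal 0.573 -0.599 -0.559
outer loop
vertex 0.873 -1.708 2.725
vertex 1.227 -1.1 2.437
vertex 1.407 -1.505 3.055
endloop
endfacet
facet normal -0.127 -0.740 0.661
outer loop
vertex 0.873 -1.708 2.725
vertex 1.407 -1.505 3.055
vertex -0.24 -0.548 3.81
endloop
endfacet
facet normal -0.127 -0.740 0.661
outer loop
vertex -0.24 -0.548 3.81
vertex 1.407 -1.505 3.055
vertex 0.293 -0.345 4.14
endloop
endfacet
facet normal -0.574 0.598 0.560
outer loop
vertex -0.24 -0.548 3.81
vertex 0.293 -0.345 4.14
vertex 0.113 0.06 3.523
endloop
endfacet
facet normal 0.574 -0.598 -0.559
outer loop
vertex 1.407 -1.505 3.055
vertex 1.227 -1.1 2.437
vertex 1.805 -0.997 2.92
endloop
endfacet
facet normal 0.553 -0.220 0.803
outer loop
vertex 1.407 -1.505 3.055
vertex 1.805 -0.997 2.92
vertex 0.293 -0.345 4.14
endloop
endfacet
facet normal 0.553 -0.220 0.803
outer loop
vertex 0.293 -0.345 4.14
vertex 1.805 -0.997 2.92
vertex 0.691 0.164 4.005
endloop
endfacet
facet normal -0.574 0.597 0.560
outer loop
vertex 0.293 -0.345 4.14
vertex 0.691 0.164 4.005
vertex 0.113 0.06 3.523
endloop
endfacet
facet normal 0.574 -0.597 -0.560
outer loop
vertex 1.805 -0.997 2.92
vertex 1.227 -1.1 2.437
vertex 1.767 -0.566 2.421
endloop
endfacet
facet normal 0.817 0.466 0.340
outer loop
vertex 1.805 -0.997 2.92
vertex 1.767 -0.566 2.421
vertex 0.691 0.164 4.005
endloop
endfacet
facet normal 0.817 0.465 0.341
outer loop
vertex 0.691 0.164 4.005
vertex 1.767 -0.566 2.421
vertex 0.654 0.594 3.507
endloop
endfacet
facet normal -0.574 0.598 0.559
outer loop
vertex 0.691 0.164 4.005
vertex 0.654 0.594 3.507
vertex 0.113 0.06 3.523
endloop
endfacet

endsolid


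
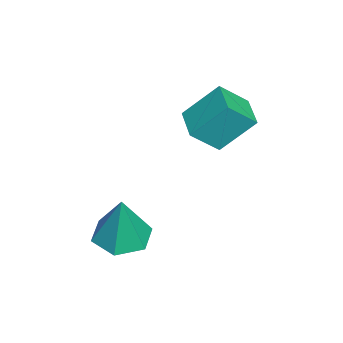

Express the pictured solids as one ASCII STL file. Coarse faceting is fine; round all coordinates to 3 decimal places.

solid 
facet normal -0.227 -0.045 -0.973
outer loop
vertex 3.368 0.883 -4.462
vertex 2.787 0.002 -4.286
vertex 2.329 0.967 -4.224
endloop
endfacet
facet normal 0.151 0.932 0.329
outer loop
vertex 3.368 0.883 -4.462
vertex 2.329 0.967 -4.224
vertex 3.273 0.098 -2.194
endloop
endfacet
facet normal -0.226 -0.045 -0.973
outer loop
vertex 2.329 0.967 -4.224
vertex 2.787 0.002 -4.286
vertex 1.747 0.086 -4.048
endloop
endfacet
facet normal -0.653 0.538 0.534
outer loop
vertex 2.329 0.967 -4.224
vertex 1.747 0.086 -4.048
vertex 3.273 0.098 -2.194
endloop
endfacet
facet normal -0.226 -0.045 -0.973
outer loop
vertex 1.747 0.086 -4.048
vertex 2.787 0.002 -4.286
vertex 2.205 -0.879 -4.11
endloop
endfacet
facet normal -0.714 -0.377 0.590
outer loop
vertex 1.747 0.086 -4.048
vertex 2.205 -0.879 -4.11
vertex 3.273 0.098 -2.194
endloop
endfacet
facet normal -0.226 -0.045 -0.973
outer loop
vertex 2.205 -0.879 -4.11
vertex 2.787 0.002 -4.286
vertex 3.245 -0.963 -4.348
endloop
endfacet
facet normal 0.029 -0.897 0.441
outer loop
vertex 2.205 -0.879 -4.11
vertex 3.245 -0.963 -4.348
vertex 3.273 0.098 -2.194
endloop
endfacet
facet normal -0.227 -0.045 -0.973
outer loop
vertex 3.245 -0.963 -4.348
vertex 2.787 0.002 -4.286
vertex 3.826 -0.082 -4.524
endloop
endfacet
facet normal 0.832 -0.502 0.236
outer loop
vertex 3.245 -0.963 -4.348
vertex 3.826 -0.082 -4.524
vertex 3.273 0.098 -2.194
endloop
endfacet
facet normal -0.227 -0.045 -0.973
outer loop
vertex 3.826 -0.082 -4.524
vertex 2.787 0.002 -4.286
vertex 3.368 0.883 -4.462
endloop
endfacet
facet normal 0.893 0.412 0.180
outer loop
vertex 3.826 -0.082 -4.524
vertex 3.368 0.883 -4.462
vertex 3.273 0.098 -2.194
endloop
endfacet
facet normal -0.938 -0.324 0.125
outer loop
vertex -0.688 2.829 1.111
vertex -1.148 3.783 0.135
vertex -0.436 1.586 -0.222
endloop
endfacet
facet normal 0.319 -0.662 0.678
outer loop
vertex 0.868 2.037 -0.395
vertex -0.688 2.829 1.111
vertex -0.436 1.586 -0.222
endloop
endfacet
facet normal -0.938 -0.324 0.124
outer loop
vertex -0.436 1.586 -0.222
vertex -1.148 3.783 0.135
vertex -0.895 2.54 -1.198
endloop
endfacet
facet normal 0.137 -0.675 -0.725
outer loop
vertex -0.895 2.54 -1.198
vertex 0.868 2.037 -0.395
vertex -0.436 1.586 -0.222
endloop
endfacet
facet normal -0.137 0.675 0.725
outer loop
vertex -0.688 2.829 1.111
vertex 0.156 4.234 -0.038
vertex -1.148 3.783 0.135
endloop
endfacet
facet normal 0.319 -0.662 0.678
outer loop
vertex 0.615 3.28 0.938
vertex -0.688 2.829 1.111
vertex 0.868 2.037 -0.395
endloop
endfacet
facet normal -0.137 0.675 0.725
outer loop
vertex 0.615 3.28 0.938
vertex 0.156 4.234 -0.038
vertex -0.688 2.829 1.111
endloop
endfacet
facet normal -0.319 0.662 -0.678
outer loop
vertex -1.148 3.783 0.135
vertex 0.156 4.234 -0.038
vertex -0.895 2.54 -1.198
endloop
endfacet
facet normal 0.137 -0.675 -0.725
outer loop
vertex 0.408 2.991 -1.371
vertex 0.868 2.037 -0.395
vertex -0.895 2.54 -1.198
endloop
endfacet
facet normal -0.319 0.662 -0.678
outer loop
vertex -0.895 2.54 -1.198
vertex 0.156 4.234 -0.038
vertex 0.408 2.991 -1.371
endloop
endfacet
facet normal 0.938 0.325 -0.125
outer loop
vertex 0.408 2.991 -1.371
vertex 0.615 3.28 0.938
vertex 0.868 2.037 -0.395
endloop
endfacet
facet normal 0.938 0.324 -0.125
outer loop
vertex 0.156 4.234 -0.038
vertex 0.615 3.28 0.938
vertex 0.408 2.991 -1.371
endloop
endfacet

endsolid


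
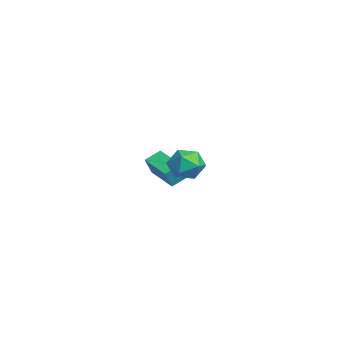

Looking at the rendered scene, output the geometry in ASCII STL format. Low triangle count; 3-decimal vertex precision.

solid 
facet normal -0.871 -0.435 0.231
outer loop
vertex -3.521 -2.221 -0.12
vertex -3.762 -1.536 0.261
vertex -3.932 -1.87 -1.009
endloop
endfacet
facet normal 0.294 -0.835 -0.465
outer loop
vertex -2.678 -1.244 -1.341
vertex -3.521 -2.221 -0.12
vertex -3.932 -1.87 -1.009
endloop
endfacet
facet normal -0.870 -0.435 0.231
outer loop
vertex -3.932 -1.87 -1.009
vertex -3.762 -1.536 0.261
vertex -4.173 -1.185 -0.627
endloop
endfacet
facet normal -0.395 0.338 -0.854
outer loop
vertex -4.173 -1.185 -0.627
vertex -2.678 -1.244 -1.341
vertex -3.932 -1.87 -1.009
endloop
endfacet
facet normal 0.394 -0.337 0.855
outer loop
vertex -3.521 -2.221 -0.12
vertex -2.508 -0.91 -0.071
vertex -3.762 -1.536 0.261
endloop
endfacet
facet normal 0.293 -0.835 -0.466
outer loop
vertex -2.267 -1.595 -0.453
vertex -3.521 -2.221 -0.12
vertex -2.678 -1.244 -1.341
endloop
endfacet
facet normal 0.395 -0.337 0.854
outer loop
vertex -2.267 -1.595 -0.453
vertex -2.508 -0.91 -0.071
vertex -3.521 -2.221 -0.12
endloop
endfacet
facet normal -0.293 0.835 0.466
outer loop
vertex -3.762 -1.536 0.261
vertex -2.508 -0.91 -0.071
vertex -4.173 -1.185 -0.627
endloop
endfacet
facet normal -0.395 0.337 -0.855
outer loop
vertex -2.919 -0.559 -0.96
vertex -2.678 -1.244 -1.341
vertex -4.173 -1.185 -0.627
endloop
endfacet
facet normal -0.293 0.835 0.465
outer loop
vertex -4.173 -1.185 -0.627
vertex -2.508 -0.91 -0.071
vertex -2.919 -0.559 -0.96
endloop
endfacet
facet normal 0.870 0.435 -0.231
outer loop
vertex -2.919 -0.559 -0.96
vertex -2.267 -1.595 -0.453
vertex -2.678 -1.244 -1.341
endloop
endfacet
facet normal 0.870 0.435 -0.231
outer loop
vertex -2.508 -0.91 -0.071
vertex -2.267 -1.595 -0.453
vertex -2.919 -0.559 -0.96
endloop
endfacet
facet normal 0.034 -0.036 0.999
outer loop
vertex 1.777 -1.025 2.318
vertex 1.363 -1.72 2.307
vertex 2.172 -1.731 2.279
endloop
endfacet
facet normal 0.607 0.299 0.736
outer loop
vertex 1.777 -1.025 2.318
vertex 2.172 -1.731 2.279
vertex 2.415 -1.106 1.825
endloop
endfacet
facet normal 0.381 0.855 0.352
outer loop
vertex 1.777 -1.025 2.318
vertex 2.415 -1.106 1.825
vertex 1.756 -0.709 1.573
endloop
endfacet
facet normal -0.334 0.864 0.376
outer loop
vertex 1.777 -1.025 2.318
vertex 1.756 -0.709 1.573
vertex 1.106 -1.089 1.87
endloop
endfacet
facet normal -0.548 0.314 0.776
outer loop
vertex 1.777 -1.025 2.318
vertex 1.106 -1.089 1.87
vertex 1.363 -1.72 2.307
endloop
endfacet
facet normal 0.943 -0.152 0.296
outer loop
vertex 2.415 -1.106 1.825
vertex 2.172 -1.731 2.279
vertex 2.394 -1.851 1.51
endloop
endfacet
facet normal 0.016 -0.693 0.720
outer loop
vertex 2.172 -1.731 2.279
vertex 1.363 -1.72 2.307
vertex 1.744 -2.231 1.807
endloop
endfacet
facet normal -0.924 -0.126 0.361
outer loop
vertex 1.363 -1.72 2.307
vertex 1.106 -1.089 1.87
vertex 1.085 -1.834 1.555
endloop
endfacet
facet normal -0.578 0.765 -0.286
outer loop
vertex 1.106 -1.089 1.87
vertex 1.756 -0.709 1.573
vertex 1.328 -1.209 1.101
endloop
endfacet
facet normal 0.576 0.749 -0.327
outer loop
vertex 1.756 -0.709 1.573
vertex 2.415 -1.106 1.825
vertex 2.137 -1.22 1.073
endloop
endfacet
facet normal 0.334 -0.864 -0.376
outer loop
vertex 1.723 -1.915 1.062
vertex 2.394 -1.851 1.51
vertex 1.744 -2.231 1.807
endloop
endfacet
facet normal -0.381 -0.855 -0.352
outer loop
vertex 1.723 -1.915 1.062
vertex 1.744 -2.231 1.807
vertex 1.085 -1.834 1.555
endloop
endfacet
facet normal -0.607 -0.299 -0.736
outer loop
vertex 1.723 -1.915 1.062
vertex 1.085 -1.834 1.555
vertex 1.328 -1.209 1.101
endloop
endfacet
facet normal -0.034 0.036 -0.999
outer loop
vertex 1.723 -1.915 1.062
vertex 1.328 -1.209 1.101
vertex 2.137 -1.22 1.073
endloop
endfacet
facet normal 0.548 -0.314 -0.776
outer loop
vertex 1.723 -1.915 1.062
vertex 2.137 -1.22 1.073
vertex 2.394 -1.851 1.51
endloop
endfacet
facet normal 0.578 -0.765 0.286
outer loop
vertex 1.744 -2.231 1.807
vertex 2.394 -1.851 1.51
vertex 2.172 -1.731 2.279
endloop
endfacet
facet normal -0.576 -0.749 0.327
outer loop
vertex 1.085 -1.834 1.555
vertex 1.744 -2.231 1.807
vertex 1.363 -1.72 2.307
endloop
endfacet
facet normal -0.943 0.152 -0.296
outer loop
vertex 1.328 -1.209 1.101
vertex 1.085 -1.834 1.555
vertex 1.106 -1.089 1.87
endloop
endfacet
facet normal -0.016 0.693 -0.720
outer loop
vertex 2.137 -1.22 1.073
vertex 1.328 -1.209 1.101
vertex 1.756 -0.709 1.573
endloop
endfacet
facet normal 0.924 0.126 -0.361
outer loop
vertex 2.394 -1.851 1.51
vertex 2.137 -1.22 1.073
vertex 2.415 -1.106 1.825
endloop
endfacet

endsolid
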